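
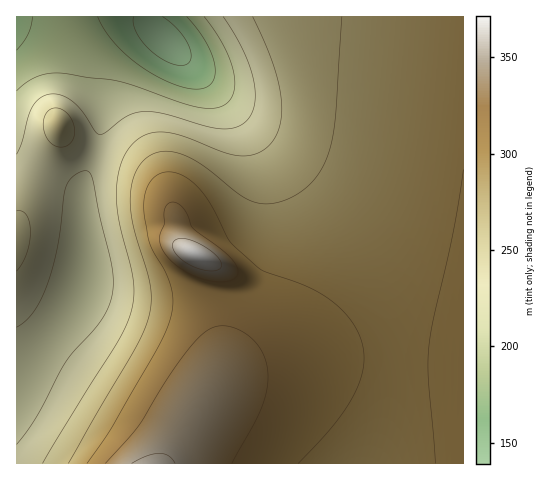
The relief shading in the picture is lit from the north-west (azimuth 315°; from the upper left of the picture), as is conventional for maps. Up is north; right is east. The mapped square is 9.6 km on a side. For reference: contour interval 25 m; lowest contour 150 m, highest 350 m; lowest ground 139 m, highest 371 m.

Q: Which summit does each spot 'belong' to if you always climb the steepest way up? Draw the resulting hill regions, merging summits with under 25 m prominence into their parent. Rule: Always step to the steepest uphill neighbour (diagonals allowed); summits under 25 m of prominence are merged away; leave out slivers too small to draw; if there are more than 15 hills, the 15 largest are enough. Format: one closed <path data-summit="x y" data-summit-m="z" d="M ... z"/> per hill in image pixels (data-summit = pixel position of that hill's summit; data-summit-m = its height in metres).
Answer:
<path data-summit="196 256" data-summit-m="371" d="M463 16l-313 0-1 5 6 10-11-1-18 9-18 18-7 18-1 59-6 23-13 31 3 93 7 7 21 6 46 2 35-6 46 2 18-5 6-7 7-17 5-25-1-34-7-30-21-45-19-26-27-30 65 67 51 42 27 26 18 26 17 31 8 23 7 33 1 56-7 40-11 32-6 14 93 1z"/><path data-summit="152 463" data-summit-m="356" d="M228 102l18 27 14 26 13 42 2 41-5 25-7 17-6 7-18 5-46-2-35 6-25 0-21-2-21-6-8-10-4 16-16 27-24 29-23 25 1 89 352 0 2-2 16-45 7-40-1-56-13-50-15-32-22-31-27-26-51-42z"/><path data-summit="60 126" data-summit-m="270" d="M148 16l-132 1 1 357 42-48 17-25 5-13 3-10-3-90 13-31 6-23 1-59 7-18 11-12 21-14 14-2z"/>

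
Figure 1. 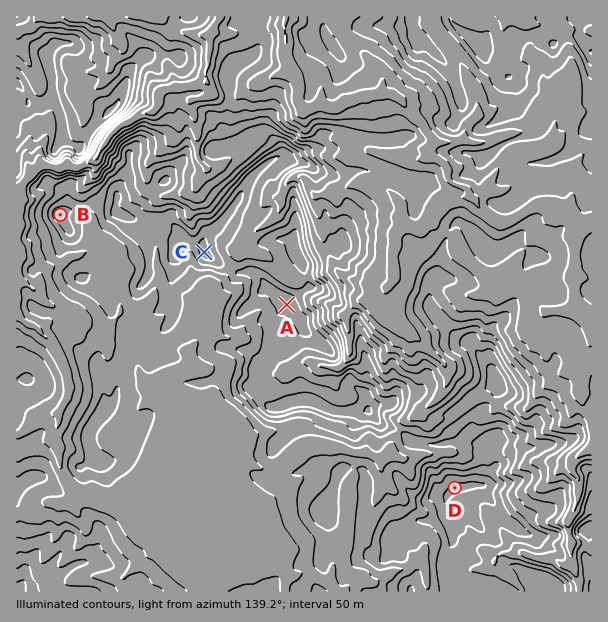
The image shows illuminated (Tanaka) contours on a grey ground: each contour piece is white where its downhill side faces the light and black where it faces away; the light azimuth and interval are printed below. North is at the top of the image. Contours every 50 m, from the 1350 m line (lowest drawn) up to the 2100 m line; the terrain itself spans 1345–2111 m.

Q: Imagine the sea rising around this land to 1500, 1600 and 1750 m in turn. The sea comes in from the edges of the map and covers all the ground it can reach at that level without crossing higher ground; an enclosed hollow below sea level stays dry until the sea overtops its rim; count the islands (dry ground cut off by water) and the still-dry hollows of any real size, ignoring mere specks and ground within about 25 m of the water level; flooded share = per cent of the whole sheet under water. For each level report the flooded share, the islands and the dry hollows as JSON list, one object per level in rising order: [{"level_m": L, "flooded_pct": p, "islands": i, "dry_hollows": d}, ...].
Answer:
[{"level_m": 1500, "flooded_pct": 10, "islands": 0, "dry_hollows": 0}, {"level_m": 1600, "flooded_pct": 29, "islands": 0, "dry_hollows": 0}, {"level_m": 1750, "flooded_pct": 59, "islands": 0, "dry_hollows": 0}]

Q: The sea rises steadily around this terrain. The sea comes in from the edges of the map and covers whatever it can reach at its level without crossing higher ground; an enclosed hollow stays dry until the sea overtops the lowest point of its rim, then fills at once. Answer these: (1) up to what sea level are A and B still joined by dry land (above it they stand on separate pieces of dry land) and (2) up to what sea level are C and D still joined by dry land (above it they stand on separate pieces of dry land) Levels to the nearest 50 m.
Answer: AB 1800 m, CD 1850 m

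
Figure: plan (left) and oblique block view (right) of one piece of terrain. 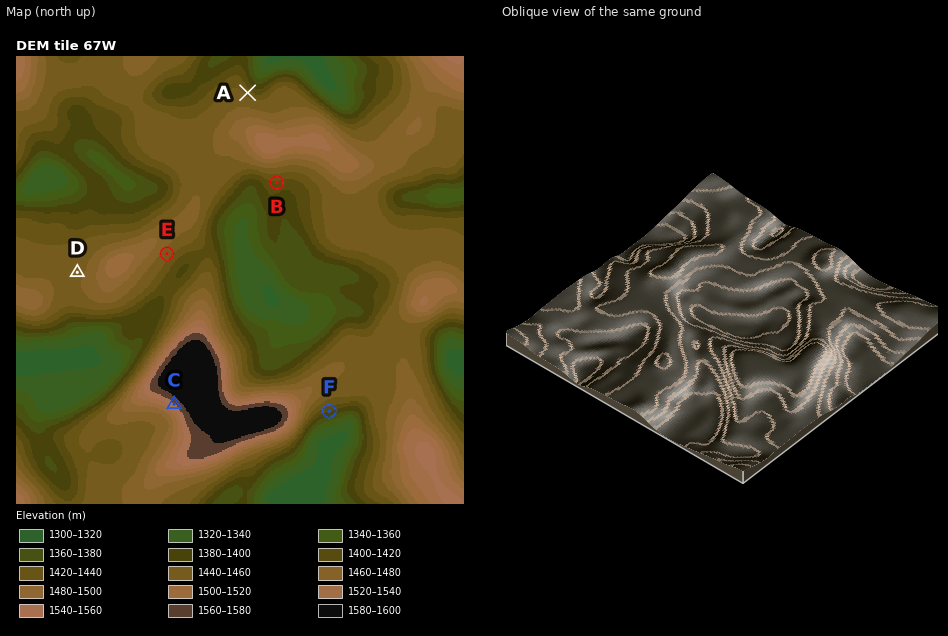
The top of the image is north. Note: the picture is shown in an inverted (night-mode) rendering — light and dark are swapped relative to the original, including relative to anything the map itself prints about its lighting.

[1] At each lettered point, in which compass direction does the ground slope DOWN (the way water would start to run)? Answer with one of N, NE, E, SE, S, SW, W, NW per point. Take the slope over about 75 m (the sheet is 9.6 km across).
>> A NE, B S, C SW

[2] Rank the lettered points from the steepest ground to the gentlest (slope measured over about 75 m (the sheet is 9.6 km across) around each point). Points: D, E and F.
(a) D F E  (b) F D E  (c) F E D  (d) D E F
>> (c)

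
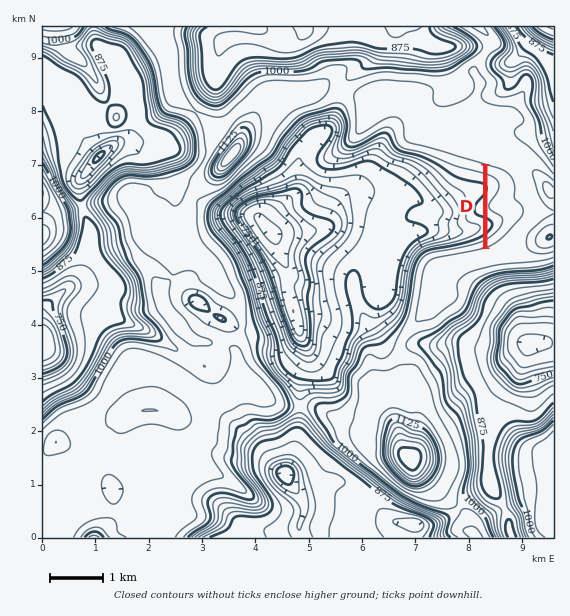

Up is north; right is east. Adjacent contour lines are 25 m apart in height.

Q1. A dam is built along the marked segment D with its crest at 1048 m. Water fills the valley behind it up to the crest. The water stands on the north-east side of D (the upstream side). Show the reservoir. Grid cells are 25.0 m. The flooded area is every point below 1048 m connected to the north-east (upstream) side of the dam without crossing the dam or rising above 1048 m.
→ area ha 62.7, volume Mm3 10.82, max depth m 58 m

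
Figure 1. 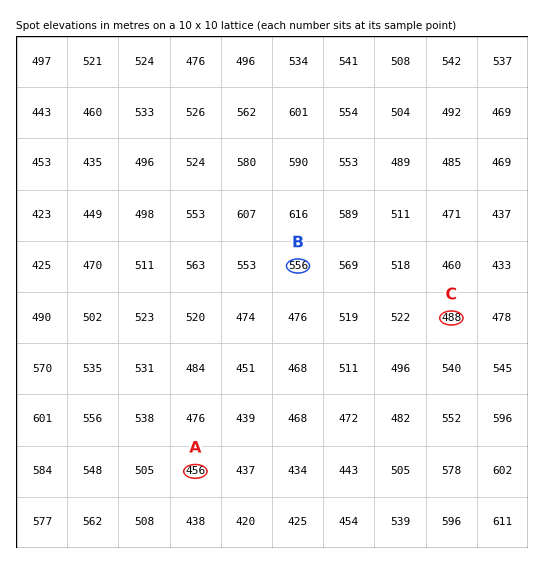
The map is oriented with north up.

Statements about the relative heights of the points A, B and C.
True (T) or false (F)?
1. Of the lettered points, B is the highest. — T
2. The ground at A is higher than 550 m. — F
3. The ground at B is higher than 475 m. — T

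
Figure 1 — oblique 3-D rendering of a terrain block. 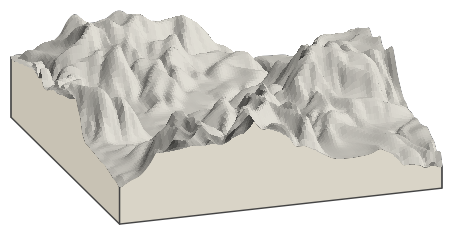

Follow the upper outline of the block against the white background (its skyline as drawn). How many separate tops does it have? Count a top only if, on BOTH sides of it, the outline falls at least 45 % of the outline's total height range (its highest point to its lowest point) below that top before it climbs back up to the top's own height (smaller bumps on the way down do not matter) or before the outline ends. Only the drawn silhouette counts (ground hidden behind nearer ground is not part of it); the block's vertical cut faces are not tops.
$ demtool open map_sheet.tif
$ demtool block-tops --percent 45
0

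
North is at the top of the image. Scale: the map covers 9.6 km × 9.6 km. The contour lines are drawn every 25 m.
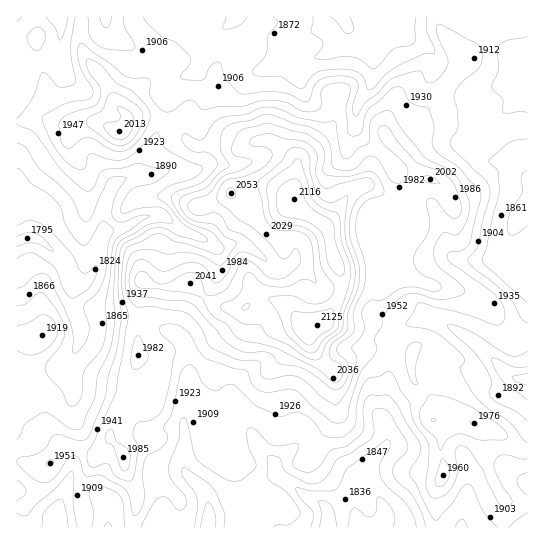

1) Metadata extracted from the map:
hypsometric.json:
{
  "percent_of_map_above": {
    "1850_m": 93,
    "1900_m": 64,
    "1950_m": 31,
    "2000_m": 13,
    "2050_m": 5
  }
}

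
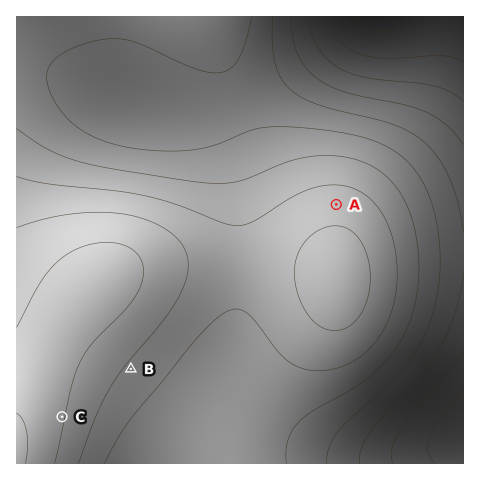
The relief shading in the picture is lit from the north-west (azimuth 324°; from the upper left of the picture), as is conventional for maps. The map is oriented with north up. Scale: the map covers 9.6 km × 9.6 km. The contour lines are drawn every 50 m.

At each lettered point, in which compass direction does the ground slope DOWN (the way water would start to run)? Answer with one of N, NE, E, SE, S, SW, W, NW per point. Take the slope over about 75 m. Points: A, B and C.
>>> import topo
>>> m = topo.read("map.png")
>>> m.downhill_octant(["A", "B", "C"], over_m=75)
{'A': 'N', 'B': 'SE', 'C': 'E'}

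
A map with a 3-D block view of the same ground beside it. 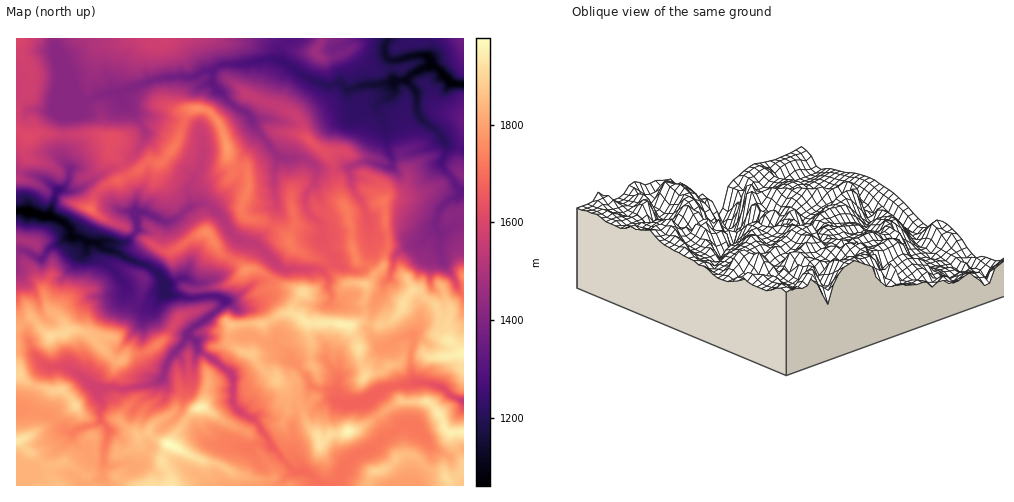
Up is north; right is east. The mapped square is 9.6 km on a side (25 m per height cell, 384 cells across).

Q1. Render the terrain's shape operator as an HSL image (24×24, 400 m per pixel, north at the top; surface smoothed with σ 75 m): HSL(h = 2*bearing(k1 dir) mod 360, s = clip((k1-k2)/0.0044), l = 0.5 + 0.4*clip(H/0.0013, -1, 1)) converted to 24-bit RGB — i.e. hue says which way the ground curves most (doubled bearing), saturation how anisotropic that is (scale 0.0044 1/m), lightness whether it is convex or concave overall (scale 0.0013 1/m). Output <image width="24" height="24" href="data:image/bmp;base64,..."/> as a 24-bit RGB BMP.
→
<image width="24" height="24" href="data:image/bmp;base64,Qk32BgAAAAAAADYAAAAoAAAAGAAAABgAAAABABgAAAAAAMAGAAATCwAAEwsAAAAAAAAAAAAAeIF/i4V2lYNocJmOU2CHeKqHW5KlrV57p6+CeUxcgH1decG4cZ6xp3CQWYWdiUZgkZNVTnV7qXvA0oavV3tlZG91eK+us3ujdJlgZKKfj4KwjmuKOUmGtpN7YXxfsXRWp1xDmODhZ5HOilBKe1RSXahyi0pdiEeOutKOOVhAL3U5i0NH2K3Vk73GgjVoop46xabfWH2KV3hcnV6rSW6/mFFOuZG8QLS85cq5XDk1Z1VGdmZTg8mYYB9ZfKVtSVCW8NLr0ZnlRbuYN2lPdJJNbTxBiTZlor/gbXBIo1VgiEpnT9hCLhGPq97CTYaQzXbLkzy+yUt4aMmfid/jaA4zplB1p2h6YsaNW5lbWLaV2XzWzXPFV2RCQCc2ueqzKaOKb2hbi15cZsCmvOfRIx5HobVmmYrBRIiUu0FQd3Pd4MScJAgrtquGZJJrjqR9cah3fYtTWEQyPk4cNoxw5NX2tL/y1/TpTQIWjNnIa6nZ0ue7VBoxcS80ZoEiQmMeFDIQy5pbJClS9fHWEgg8vo17lLegkbq2fTlosbZVTDx/8tLWJnRDL04RKSsMKxMIxXZmyrdyJhQNR0UYaUNIeohc8evaWF+qO6hCEKSbI8ndxjAATRIfdcpvariDfE9TvE5gok6OUUZqldBwkXbFzKnaiTPBkJjNicvApBxE05urY1mlTYSUs97NStCDRDvb+NPtCXtzRAVE8n7dqOPSesCMgFJgfmGAsLB3b0dvTHh8wN2qV0A1hI5ZOXGkr1BWgLa3hkS7es60s6Hbmr3fe83T3rPTGR1GgWpE+7O/AzMtJYbP1eb2qYXnzo7WZEtol9K/kZfdxNPrglPHt4LGlp9cMVtaqbN/VZtfip/RiEK3oruJb5ZUcnJCQDcrhU5AIFhKrtql8sP6AM2uLxoEXlEShpUw3ZjZlbQ6LVUmZU8wo3hHRFxv2au5QUx9h8WwWobHczFqy92bZY6r0JbPy3rGPzdowI5vNHl3US4K2ZgAmgAbrEnhMblOaKqZbLvP4dzvWCW105nPpanhLXN8sldf1fLuYknreguFSa572sBeRLl2e1FTqUlXYz7HoOVhLwQZrtgtZ3EkUmo0Kstn2eTyR9PJNCkNNzINdXkmZIovdpIk6ZekT/bTkZBDbXMe9CDDkWIdCKoHoTxBNjRenow+WRYdoB1Oud/u6tf0MFGEs9q6XNfSe1c4SBUqoMailb/IcGKaalmZb7t6yrZaInwlWzNDYU9zXqREv8rs8NjuYR1sVB0WRy8XetxFAPjwk9ekUUl73Lbr2fLhMwwof2k9WbemtsCZf22QZl56kqVgVZSPx8V5hkCCW3dnVFV0gJNvLCUHLh0FUQoVmYHU0fruM+8nMAgfZzgWNG8lOnwwiikcpD2oo9u8V5epu21RdUeShmGNocKQZ0eLzdSMYU16eYN8P3B8n5C1ckk5kuq0ALfWWuud41d5p2NmP0uHfLONiaSNRFB6gk9yUKdy0MuZO0V1zdCOPWOIfW2cqMyhcjOKy9S4f2u2joSnkXepLW5NhMTnpRxNGMbUkMdWR6kx1aLdpX7Mp65+ZI53T119f2OihLN2tc2UNEBphLOZuHq0fUxKbapAicXJn9HHtiyOgaN1Z32vuSuugYe3fMfDcTFoUYdgo5+LU5RSPHyq06LVv4F8Sm97TTt7w+epgr62Z0Z+WVQyXjMmcMZpy2mxI+RwjzJJPJ9/vXdwOjGafb+Wl4apmXu1dIHBgpK9l6+/qqfDQHiNd1FN48K5PEtuNTJo4PXWW0Z0hShohoG4wOzhZMnShqXGhj1UZD5MbZheqpV4cDhSn35Heqh1Yap2cE07YYRCmqZNhnxQfzNncIVPtY5sgjBSkvO+lIPDKA0jfa5CfZ5QtNKVWD1IUUQ1fXFcfmd7hY92h0U9kU5wk7WesZRuTYBEa215cn1ngZxlc11sSk6RusnUidHX1OD3ennXOgUdbszQpsvZq9LPqISWjFSQamiSnYijYpOYuYWdSjWThLmlnaHDmZaBr4h+VVx3lHSAi4BvgG5YNnEvRXIidXQuY1AhXRJBpebXmr3EhY9vlotlXS8va1QtcmFAboQ/jJJBQWYjVjnLe8V0RSsDhqCDpHemX0xxiHt2kHF2fHeHo4SYn3uYY5ddcpxPJWMiVWUYQEUYc204Wykriz1XpNihUJB1WpF5eaHBlzreGrwXTg8vwdi3oqqDUkuBcFmFfJSNhYKUjoGXgoWXlJChl5SllIGqmZC6naPBlKC6Z4CkWH+qXXXA0aV/nIC+eJ65Mi93zYieujp8RIOrtL2X"/>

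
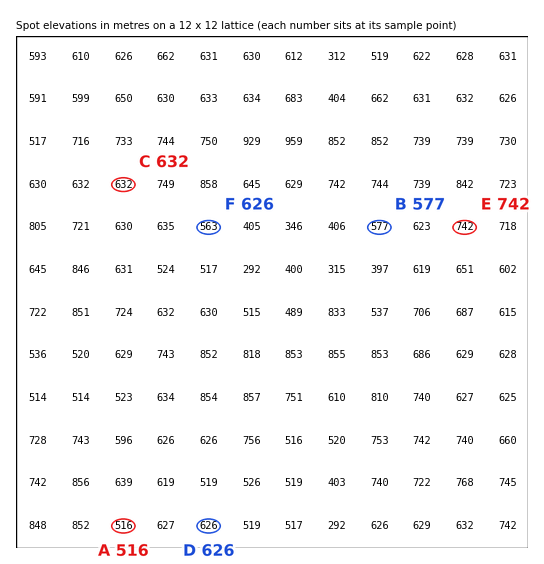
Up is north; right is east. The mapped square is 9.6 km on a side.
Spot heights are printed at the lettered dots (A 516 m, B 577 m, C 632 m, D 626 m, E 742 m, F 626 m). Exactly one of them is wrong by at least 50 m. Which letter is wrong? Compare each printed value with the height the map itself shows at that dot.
F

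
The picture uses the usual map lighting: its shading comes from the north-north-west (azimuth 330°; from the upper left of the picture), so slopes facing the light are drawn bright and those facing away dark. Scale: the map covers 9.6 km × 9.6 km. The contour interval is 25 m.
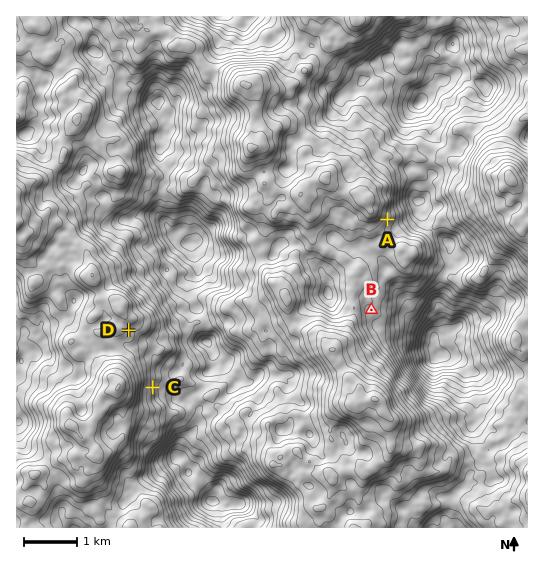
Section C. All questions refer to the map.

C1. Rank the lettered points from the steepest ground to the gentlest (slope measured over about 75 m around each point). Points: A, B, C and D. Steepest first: C A D B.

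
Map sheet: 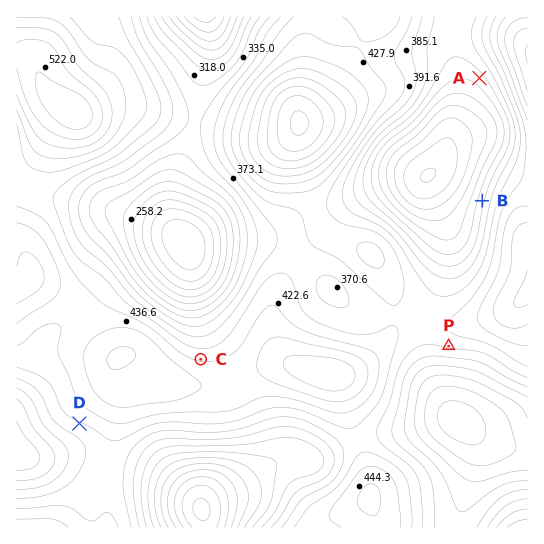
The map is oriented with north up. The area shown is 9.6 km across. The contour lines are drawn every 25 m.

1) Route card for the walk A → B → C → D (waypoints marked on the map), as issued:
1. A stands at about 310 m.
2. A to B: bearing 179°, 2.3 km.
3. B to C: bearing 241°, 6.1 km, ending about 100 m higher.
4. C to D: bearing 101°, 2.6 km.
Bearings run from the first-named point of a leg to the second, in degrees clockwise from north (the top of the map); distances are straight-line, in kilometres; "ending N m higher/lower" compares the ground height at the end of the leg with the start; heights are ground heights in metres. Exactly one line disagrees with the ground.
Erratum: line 4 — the bearing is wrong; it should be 242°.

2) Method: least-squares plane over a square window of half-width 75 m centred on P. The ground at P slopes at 7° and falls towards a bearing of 191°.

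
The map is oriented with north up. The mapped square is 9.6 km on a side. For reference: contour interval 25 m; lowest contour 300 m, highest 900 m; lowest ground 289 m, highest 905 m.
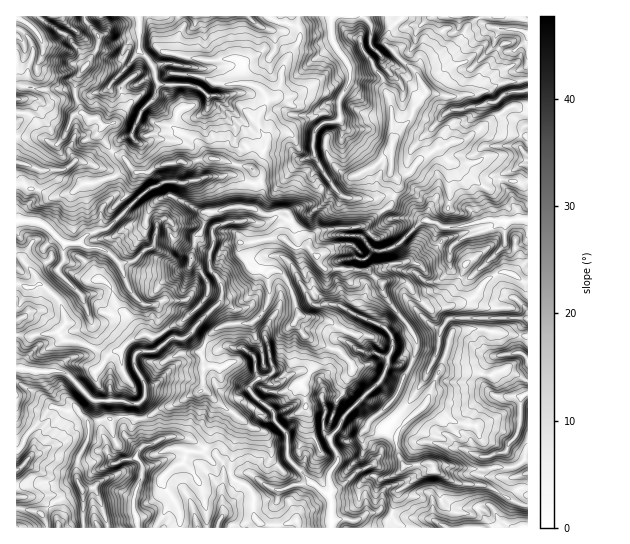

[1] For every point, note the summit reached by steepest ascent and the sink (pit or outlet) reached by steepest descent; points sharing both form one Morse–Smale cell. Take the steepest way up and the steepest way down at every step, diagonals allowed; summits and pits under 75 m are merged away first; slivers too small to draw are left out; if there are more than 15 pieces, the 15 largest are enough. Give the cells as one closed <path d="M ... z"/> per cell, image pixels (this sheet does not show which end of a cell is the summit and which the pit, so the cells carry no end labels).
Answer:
<path d="M401 16l-132 1 10 6 8 0 11 4 2 11-17 29-4 27-5 5-7 2-8 16 0 9 8 13 0 6-3 6-12 14 0 4 8 9 3 12-4 12-6 7 12 6 22-3 5 10 0 7-9 10-8-2-35 6 0 10 10 15 15 4 13-1 6 4 8 16 4 18 5 7 16 1 13 4 8 7 16 7 11 0 6 2 12-2 18-14 0-4-17-23-1-11-14-12-46-3-15-23 3-8 8-6 47-6 26-22 7-17-3-8-5-4 1-31 17-22 4-12 14-18-10-17-32-31 6-16 10-9z"/><path d="M278 271l-10 2 1 25-6 15-12 10-24 1-12 5-7 8-4 10-4 4 4 18-1 21 37 28-7 27-2 30 4 6 11 4 5 5 2 5 0 19 7 9 1 5 125 0 2-9 4-5-10-5-4 3-11 1-13 8-7-2-14 2-2-4 1-14-3-9 2-3 15-8 12-12 13-6 10-11 3-23-19-2 4-8 9-6 19-21 6-16 9-15 4-12 0-12-8-14-6-6-19 16-12 2-6-2-11 0-16-7-8-7-13-4-16-1-5-7-8-27z"/><path d="M218 159l-15 0-12 4-21 0-15 4-6 5-14 0-5-5-17 10-16 6-14 1-13 9-15 4-4 0-13-8-7 0-8-5-7 1 0 98 11 5 12-4 21 18 5 21-6 10 4 7 14 1 33 14 5-4 6 0 8-10 13-6 12 2 8-4 8-6 11-4 22-21 5-9 0-10-9-17-7-5 0-8 3-14 8-10 4-14 3-3 23-5 22 1 8-17-3-13-9-10z"/><path d="M269 16l-130 0 0 35-30 36 4 4 9 0 19-8 6-6 7-1 3 6 0 8-2 8-14 13-9 23-9 3-11 14 10 5 13 16 14 0 14-8 15-3 13 2 12-4 15 0 33 9 2-6 11-11 3-6 0-6-8-13 0-9 8-16 7-2 5-5 4-27 17-29-2-11-11-4-8 0z"/><path d="M245 207l-12 0-23 5-5 6-4 13-6 8-3 22 7 5 9 17 0 10-5 9-22 21-11 4-8 6-8 4-12-2-13 6-8 10-6 0-5 4-33-14-14-1-4-7 6-10-5-21-21-18-8 4-14-4-1 83 27 5 22 0 30 29 30 0 2 2-3 14 10 2 13-2 18-10 12-3 13-9 12-4 2-22-4-18 4-4 4-10 7-8 8-4 15-2 8 1 8-3 11-12 4-11-1-25-19-6-9-14 0-10 35-6 8 2 9-10 0-7-5-10-22 3-12-7z"/><path d="M438 148l-17 11-12 14-13 5 3 8-8 20-13 7-12 12-47 6-8 6-3 10 9 10 6 11 46 3 12 12 8-3 12 0 8 5 7 12 14 12 20-2 24-10 16-20 11-5 10 1 11 8 6 1 0-99-6 1-13-4-18 0-8 7-24-22-10-4z"/><path d="M401 280l-16 1-2 2 0 8 29 40 4 8 0 12-5 15-8 12-6 16-19 21-9 6-2 6 18 4 26-30 16-28 24 10 27 0 5 2 9 10-15 12-6 11-3 13 3 8 0 14 12 5-3 8 0 8 2 2 29 2-9 17 17 9 8 1 1-168-37-5-6-3-26 0-6 3 0-5-4-6-2-12-17 0-14-12-5-10z"/><path d="M527 16l-125 0-11 11-6 16 32 31 10 18 16 4 32-1 8-4 6 0 13-8 26-4z"/><path d="M429 373l-18 28-26 28 1 3 10 5 0 8 7 20 6 2 21-4 5 9 20 11 31 2 16 8 9-15-21-1-10-3 3-16-12-5 0-14-3-5 4-19 5-8 15-13-14-11-27 0-10-3z"/><path d="M205 391l-15 4-13 9-12 3-22 12-18-2-1 17 5 5-4-3-16 8-2 3 1 8 6 9 21-7 8 9-2 12-8 21 0 11 4 9 1 9 42-1-1-18-15-22-3-8 9-10 13-6 4-12 15 1 6-9 3-8 0-20 4-14z"/><path d="M217 401l-2 1-4 13 0 20-6 14-3 3-15-1-4 12-13 6-9 10 3 8 15 22 2 19 64 0 1-4 9-6-2-23-2-5-5-5-11-4-4-6 2-30 7-27z"/><path d="M138 16l-54 1 13 17 2 9-3 8-19 26-2 17 6 17 8 8 8 0 6 7-4 8 12 17 12-14 9-3 9-23 14-13 2-8 0-8-3-6-7 1-6 6-19 8-9 0-4-4 30-36z"/><path d="M527 80l-25 3-13 8-6 0-8 4-32 1-17-4-13 17-4 12-17 22-1 31 8 3 10-4 12-14 16-11 17-7 11-1 45-33 17 0z"/><path d="M55 407l-6 2-21 25 5 5 0 12-9 14-8 5 0 27 22 0 11 10 4-4 28-13-5-15 0-6 3-12 9-18 0-17-10-13-3-1-4 3-6 0z"/><path d="M514 105l-20 12-29 23-11 1-13 6-2 2 4 6 6 6 10 4 24 22 8-7 18 0 13 4 5-1 1-70z"/>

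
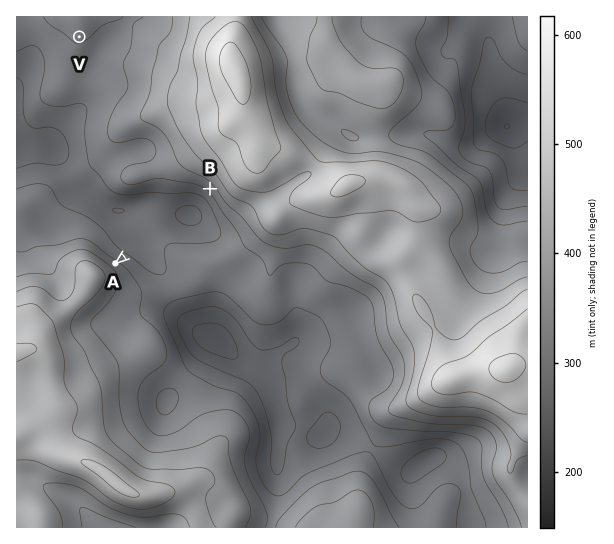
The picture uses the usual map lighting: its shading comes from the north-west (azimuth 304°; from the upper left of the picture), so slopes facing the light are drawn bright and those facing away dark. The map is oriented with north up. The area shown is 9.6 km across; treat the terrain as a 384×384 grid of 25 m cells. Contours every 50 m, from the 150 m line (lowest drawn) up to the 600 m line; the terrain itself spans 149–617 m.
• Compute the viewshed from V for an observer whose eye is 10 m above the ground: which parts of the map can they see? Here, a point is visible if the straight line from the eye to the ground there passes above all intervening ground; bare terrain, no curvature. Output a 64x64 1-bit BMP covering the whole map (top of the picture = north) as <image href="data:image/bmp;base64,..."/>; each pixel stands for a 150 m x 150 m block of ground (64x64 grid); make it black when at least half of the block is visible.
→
<image width="64" height="64" href="data:image/bmp;base64,Qk0+AgAAAAAAAD4AAAAoAAAAQAAAAEAAAAABAAEAAAAAAAACAAATCwAAEwsAAAIAAAAAAAAA////AAAAAAAAAAAAPAAAAAAAAAAAAAAAAAAAAAAAAAAAAAAIAAAAAAAD4BAAAAAAAAf8MAAAAAAAB//gAAAAAAAB/+AAAAAAAID/wAAAAAADAH/AAAAAAAAAD8AAAAAAAAAH4AAAAAAAAAfwAAAAAAAAB/AAAAAAAAADwAAAAAACAAAAAAAAAAIAAAAAAAAAAAAAAAAAAAAAAAAAAAAAAAAAAAAAAAAAAAAAAAAAAAAGAAAAAAAAAJ4BgAAAAAAA/AHgAAAAAAD8AOAAAAAAAPwAwAAAAAAA/AAAAAAAAAD+AAAAAAAAAP4AAAAAAAAA/gGAAAAAAAD8A4AAAAAAAPg/AAAAAAAA//4AAAAAAAD//gAAAAAAAP/8AAAAAAAA//gAAAAAAAD/8AAAAAAAAP/wAAAAAAAA5+AAAAAAAADPwAAAAAAAAP+AAAAAAAAA/wAAAAAAAAD/AAAAAAAAAP8AAAAAAAAAfwQAMAAAAAADgAAAAAAAAAHAAAAAAAAAAcAAAAAAAAAB4AeAAAAAAAHwD8AAAAAAAPwPwAAAAAAA/4/gAAAAAAD//+AAAAAAAH//4AAAAAAA///gAAAAAB///+AAAAAAD///wAAAAACP///AAAAAAMf//8AAAAAAx///wAAAAADH///AAAAAAM///8AAAAAAz///4AAAAACPv//gAAAAAA=="/>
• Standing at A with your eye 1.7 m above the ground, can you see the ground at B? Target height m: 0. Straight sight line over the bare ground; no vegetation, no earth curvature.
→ yes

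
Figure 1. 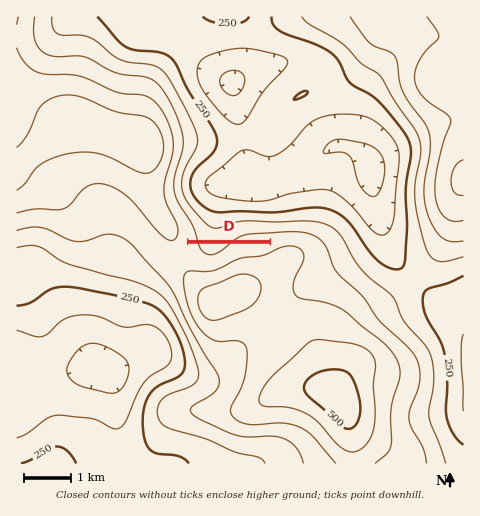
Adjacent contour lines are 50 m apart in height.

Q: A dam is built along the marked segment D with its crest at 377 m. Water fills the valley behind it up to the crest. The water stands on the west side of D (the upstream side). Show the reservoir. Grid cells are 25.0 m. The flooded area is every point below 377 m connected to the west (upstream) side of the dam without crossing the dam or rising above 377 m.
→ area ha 40.8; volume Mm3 7.37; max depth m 47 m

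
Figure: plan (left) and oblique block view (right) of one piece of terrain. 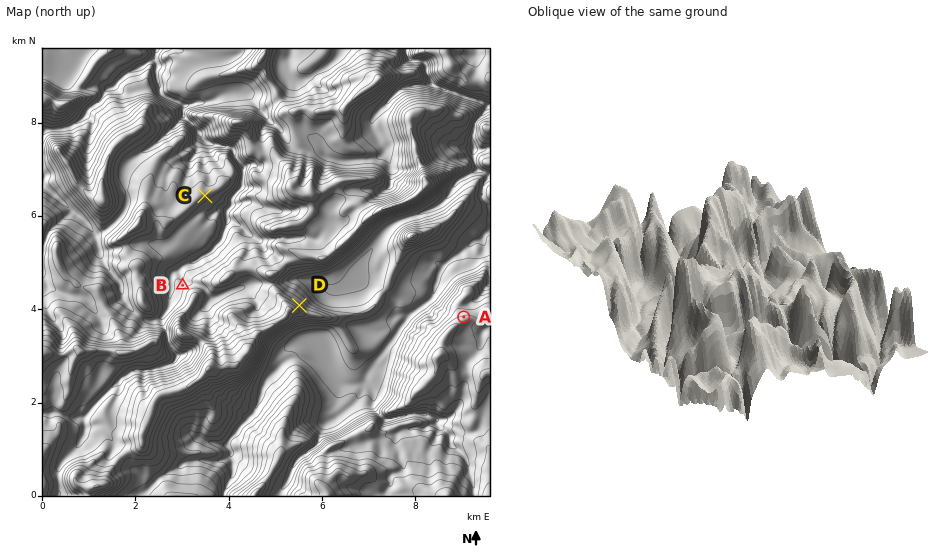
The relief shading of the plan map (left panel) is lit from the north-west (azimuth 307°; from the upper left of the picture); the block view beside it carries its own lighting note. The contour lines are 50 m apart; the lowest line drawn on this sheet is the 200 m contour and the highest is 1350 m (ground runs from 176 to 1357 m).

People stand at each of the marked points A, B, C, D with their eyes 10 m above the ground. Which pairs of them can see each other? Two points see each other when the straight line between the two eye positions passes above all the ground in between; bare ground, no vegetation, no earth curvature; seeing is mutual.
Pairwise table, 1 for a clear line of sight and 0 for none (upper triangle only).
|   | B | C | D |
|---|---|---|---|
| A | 0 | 0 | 1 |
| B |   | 1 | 0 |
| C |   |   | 0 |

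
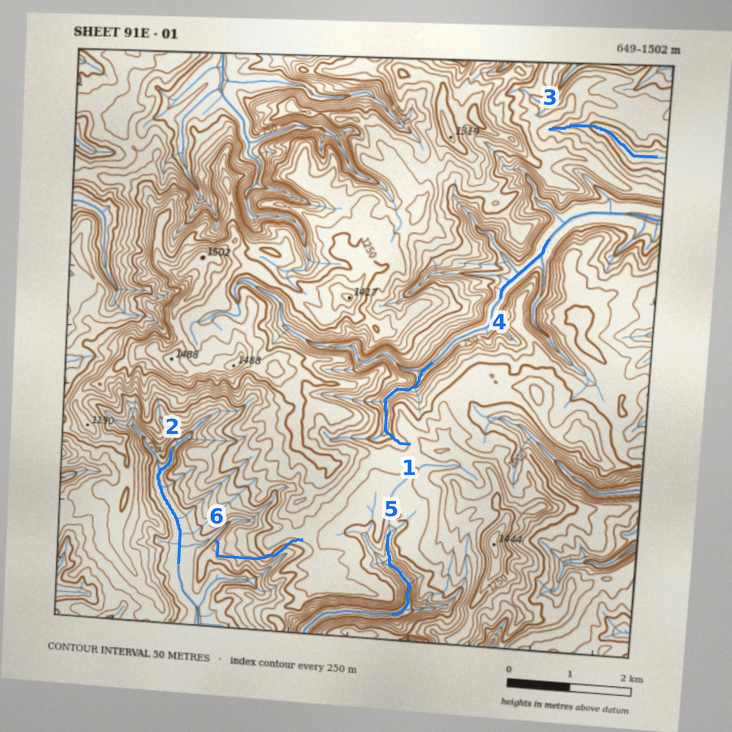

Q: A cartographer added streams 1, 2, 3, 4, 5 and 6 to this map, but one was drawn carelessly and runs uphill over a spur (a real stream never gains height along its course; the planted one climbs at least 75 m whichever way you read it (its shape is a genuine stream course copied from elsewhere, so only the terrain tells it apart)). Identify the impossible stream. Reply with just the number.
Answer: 6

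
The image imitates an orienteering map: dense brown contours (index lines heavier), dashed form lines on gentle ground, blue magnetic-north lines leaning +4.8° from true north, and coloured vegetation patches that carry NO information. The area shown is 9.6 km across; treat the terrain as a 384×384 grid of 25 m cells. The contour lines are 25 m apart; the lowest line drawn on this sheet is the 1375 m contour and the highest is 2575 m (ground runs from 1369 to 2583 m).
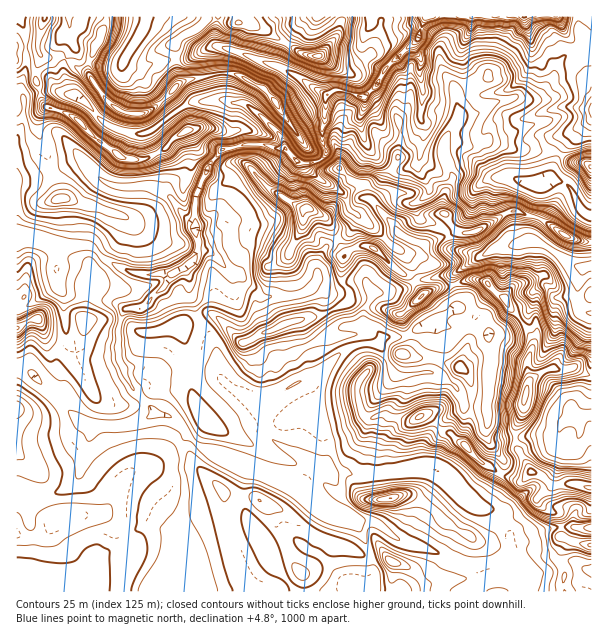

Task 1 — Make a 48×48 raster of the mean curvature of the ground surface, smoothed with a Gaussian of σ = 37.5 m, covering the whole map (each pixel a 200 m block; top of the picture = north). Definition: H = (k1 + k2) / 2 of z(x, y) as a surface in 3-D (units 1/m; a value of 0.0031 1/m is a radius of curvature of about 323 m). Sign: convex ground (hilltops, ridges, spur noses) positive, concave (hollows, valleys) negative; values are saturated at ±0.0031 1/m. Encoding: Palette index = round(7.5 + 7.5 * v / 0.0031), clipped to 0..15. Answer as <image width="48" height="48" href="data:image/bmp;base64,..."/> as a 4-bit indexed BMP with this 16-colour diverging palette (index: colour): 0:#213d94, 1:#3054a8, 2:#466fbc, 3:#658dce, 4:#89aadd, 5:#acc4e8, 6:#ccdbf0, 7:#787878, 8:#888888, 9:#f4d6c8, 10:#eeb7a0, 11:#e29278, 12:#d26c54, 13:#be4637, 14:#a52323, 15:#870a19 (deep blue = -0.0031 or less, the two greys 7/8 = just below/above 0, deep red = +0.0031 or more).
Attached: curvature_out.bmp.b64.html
<image width="48" height="48" href="data:image/bmp;base64,Qk32BAAAAAAAAHYAAAAoAAAAMAAAADAAAAABAAQAAAAAAIAEAAATCwAAEwsAABAAAAAAAAAAlD0hAKhUMAC8b0YAzo1lAN2qiQDoxKwA8NvMAHh4eACIiIgAyNb0AKC37gB4kuIAVGzSADdGvgAjI6UAGQqHAHd3d3eIZ3h3d4iIdnZ3d3hoh3d4h3d6eHd3d3eJd3d3eIh3aph3dleJiIh4iIdad3d3d3eJh3d3eIh3iYd3hp+ph2Zmd2eIVneId3d4h3d3eId3h3eJlcZVVniIh4d4fIiId3eHh3d3eId3h4mZeIRnd4qod3adqYeIiIiId3d3eHd4eZhmV0eIeql3h2RFIoeJmIiHd3d3iHaImWZlREZ3ioZndlnMbHd4iIiHd4d3iHi6lmd2z/6ImGZnY69VNnd2Z3iId4d3iYmWZniHl3vKh2ZlSle6vniYd4iIiId4qGZmd3hoVURWZmZYu9qqyYiIhoiIiIaJdmZniIdoh3ZWZVTfVcl1VYiHd4iIiIeWVmiZd3d5d3d2VW3FWpVGaId3d3iIiIdmeJl2d4hol3eGmc9TaoZneIh3d3dneIdaqYd4iIdniIe5arhDm2V3iIiIdnd2ZmWJh3h4iIdmu6mvtmZzSsZXd6mGd5madneYd3eHiIZ3xZlZvnZ0nOhGeJdneJiGeYiId3dmeIZ4xkhmaFeEaOllV4VoaYiFh3eHd3aYZnd411VmdVmEV+lGaGZ3iIhmh3eHd2mYiGVmn3RlVst1V7nc6HaXh3hKh3iHdXeHiIhGeVrKmImVWeOKiXWXeIg5iHiIZOtVZ3iVVUmXdml2ZKpNVbS2aYkrmYiHWZrbd3Z5mFNWd3h2RKw7ZM7FappMmamWm1Z5zLhUVVqjV4eFaJ5JRTjGiohTJniJpkh3iKm7eL3oVmdyrWw5VqZlV3Z5lIdXd2hlVWZqpWR/tURY+EomWolWeZiJuktpiHV3d2Z5dmRHvamfXaWJWYlmeJl0IzNqplXIiGWJVVvIZAnPSrnVd4p3iJRIqpcXhoXJyUSdQ7xXvsQHZXiEVWh3dlioiZqkaYV5yGabv8JHoyJBRVYzd2Zmd2eIiImFmIdne4V0l0nbua22RmRf/Gd4h2iJiIkkmHdVXIbIUl10VZn/ZEf8Unl2aJqpiJVZeHdlPL2jNtiXv8R47/6WNWq9uql3iXdol3Zn7OW0vJQzWmR2i2N3V2d4mGVVZmqRyGW/mJMkiYrMO6MnZEVnSmd3h1VERFbAiUn1V1N8vHVldrpTRWZlPHiIdkWruFaUTa+JcAn8NkpUeJhWVndX32iIY0r9v9VdMqqnBfCJY121e3aJiqmXemiXNe90NeuHJhAYD9D4dYh2bHiKl3hnRmhiP8IBIG3/29/Qj4DGa2iWSZdoeJd2Z2l3/xKf9wS6d5gG93CqKl2jdqmHZVerlWj9ch74n5IzVUBfloK8lWyVlph7iJhlZldhMq9ERPw1VVbOpmERAWyWWKdlWqmKmU5nVvUlZX/clq/pUydZ+Au0maiKtXeHaWlom6JHd1h67/gyAmnKmwmzi4aruFaIeHi5hcRGmGgjZjATbf+WasCFm1eZmFeIiHp2ZupVabxiADaKzFu1OZwRvHWXeXeZeWiUZ451VnrbOZzLdlXLRpjQvdWqqkrHmFjoZnyGZ3Zcm9mJdlWudaqkFCFAJxiByA=="/>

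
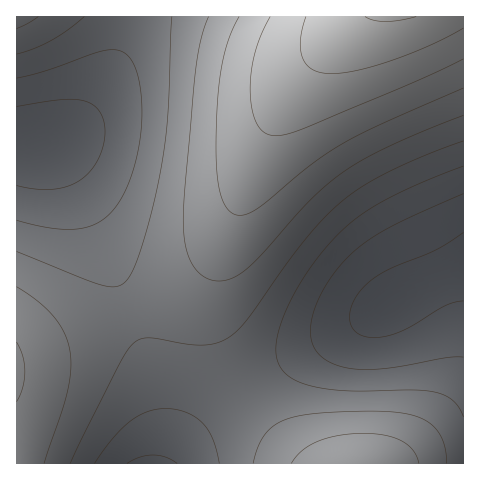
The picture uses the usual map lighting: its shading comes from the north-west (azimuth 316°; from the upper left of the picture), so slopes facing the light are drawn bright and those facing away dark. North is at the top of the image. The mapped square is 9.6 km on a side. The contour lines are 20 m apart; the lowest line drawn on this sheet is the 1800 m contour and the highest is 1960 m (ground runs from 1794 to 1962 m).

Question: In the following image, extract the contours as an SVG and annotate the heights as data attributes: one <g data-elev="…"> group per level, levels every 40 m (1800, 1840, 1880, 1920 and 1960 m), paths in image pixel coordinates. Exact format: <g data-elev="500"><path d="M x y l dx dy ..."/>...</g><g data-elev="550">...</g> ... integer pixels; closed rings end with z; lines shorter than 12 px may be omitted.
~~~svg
<g data-elev="1800"><path d="M463 301l-17 4-39 23-23 9-13 1-10-3-8-6-3-8 0-10 4-11 7-10 10-10 20-12 46-18 26-18"/></g><g data-elev="1840"><path d="M95 463l17-24 18-17 17-10 19-3 20 3 9 5 7 6 11 16 6 24"/><path d="M463 417l-4-10-6-7-8-5-11-3-22-2-69 1-23-3-18-5-11-5-9-8-5-9-1-12 1-12 4-14 14-31 21-32 24-28 21-17 24-15 36-17 42-17"/><path d="M17 78l30-8 52-18 12-2 8 1 10 5 7 13 4 19 2 24-3 32-7 31-12 25-14 17-15 9-20 3-24-2-30-7"/></g><g data-elev="1880"><path d="M44 463l24-72 3-21-1-19-6-18-10-16-16-16-21-14"/><path d="M419 463l-6-12-11-10-17-6-22-2-24 2-21 6-16 10-11 12"/><path d="M17 29l21-12"/><path d="M209 17l-8 22-5 30-11 119-2 33 2 22 5 16 8 13 11 7 8 2 10-1 9-4 9-6 17-15 51-58 18-16 19-14 46-24 67-28"/></g><g data-elev="1920"><path d="M270 17l-9 17-6 19-4 18-1 19 2 18 4 14 6 9 9 4 13 0 20-6 110-47 49-23"/></g><g data-elev="1960"><path d="M365 17l9 3 11 2 14-2 17-3"/></g>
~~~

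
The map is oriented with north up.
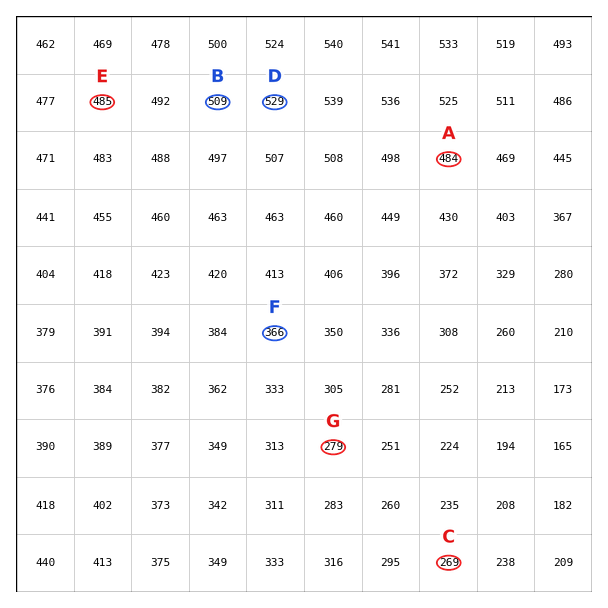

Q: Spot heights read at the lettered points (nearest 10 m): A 480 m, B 510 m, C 270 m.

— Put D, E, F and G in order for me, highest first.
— D E F G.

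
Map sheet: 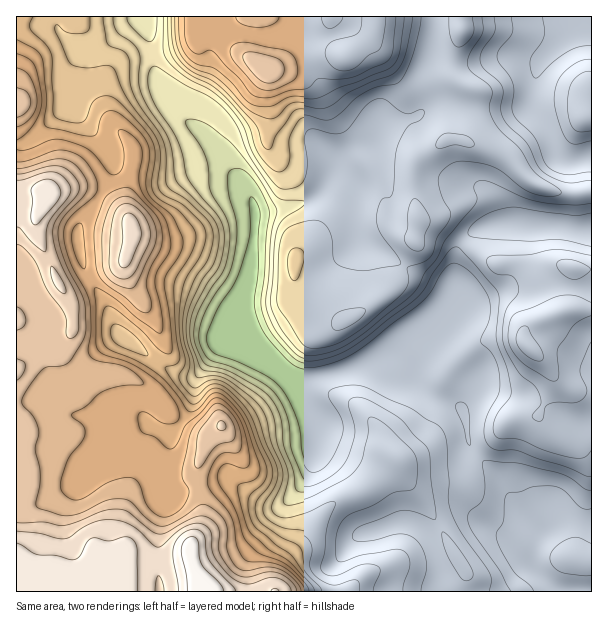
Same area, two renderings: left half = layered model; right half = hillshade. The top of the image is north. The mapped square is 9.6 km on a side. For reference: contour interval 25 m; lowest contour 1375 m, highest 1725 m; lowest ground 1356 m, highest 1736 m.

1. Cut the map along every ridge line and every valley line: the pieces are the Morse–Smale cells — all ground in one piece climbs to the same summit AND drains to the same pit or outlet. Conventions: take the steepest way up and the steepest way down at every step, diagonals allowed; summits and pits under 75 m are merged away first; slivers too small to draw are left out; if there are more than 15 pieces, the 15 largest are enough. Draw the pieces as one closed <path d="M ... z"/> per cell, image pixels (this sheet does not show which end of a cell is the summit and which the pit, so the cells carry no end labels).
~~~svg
<path d="M144 16l-128 1 0 574 575 1 1-67-22-5-10 0-20 14-22-24-20-36-28-27-4-27-4-12-10-6-17-5-12-7-8-10-5-14-12-12-14 2-34 14-26 4-27 10-56-46-1-29 12-45 4-45-2-12-10-22-21-21-18-27-37-33-12-29-5-33z"/><path d="M591 16l-445 0-1 5 6 21 3 27 14 35 37 33 18 27 21 21 10 22 2 12-4 45-12 45 1 29 56 46 27-10 26-4 39-15 12 0 9-11 19-10 22-28 5-12 0-39 4-10 13-13 13-6 15-3 90 6 1-71-4-1-13 5-14-2-5-5-9-26-13-22 0-21 6-23 42-41 9 0z"/><path d="M516 223l-30 3-13 6-9 7-8 16 0 39-5 12-22 28-19 10-10 12 10 10 5 14 8 10 12 7 17 5 10 6 4 12 4 27 28 27 20 36 22 24 20-14 32 4 0-294-19-1-10-3-38 0z"/><path d="M587 20l-14 10-31 29-4 7-4 20 0 21 13 22 9 26 10 7 9 0 17-6 0-133z"/>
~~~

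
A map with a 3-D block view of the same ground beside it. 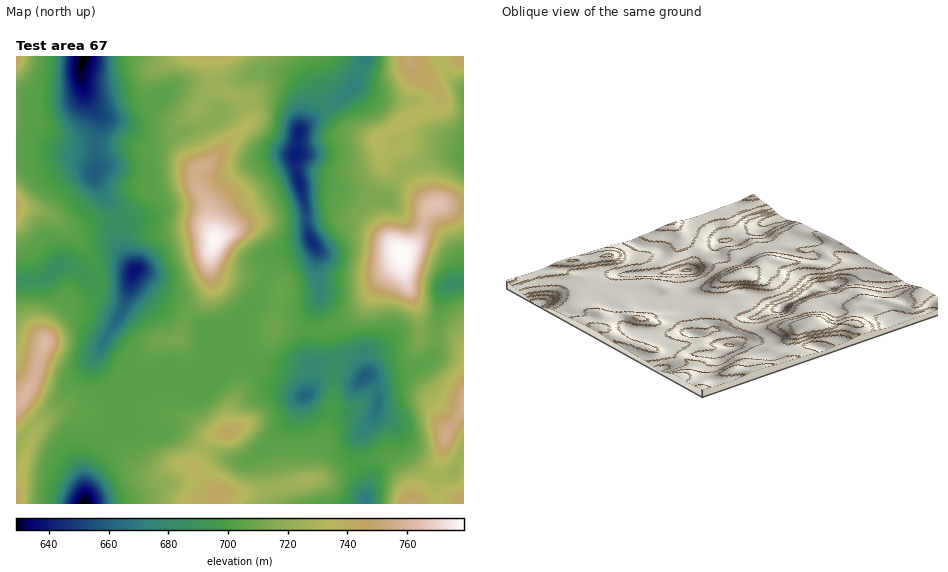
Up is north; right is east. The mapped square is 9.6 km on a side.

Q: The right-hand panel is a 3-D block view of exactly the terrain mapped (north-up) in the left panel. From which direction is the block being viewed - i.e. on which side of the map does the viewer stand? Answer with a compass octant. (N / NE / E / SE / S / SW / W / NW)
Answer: SE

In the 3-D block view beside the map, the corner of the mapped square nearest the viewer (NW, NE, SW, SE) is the SE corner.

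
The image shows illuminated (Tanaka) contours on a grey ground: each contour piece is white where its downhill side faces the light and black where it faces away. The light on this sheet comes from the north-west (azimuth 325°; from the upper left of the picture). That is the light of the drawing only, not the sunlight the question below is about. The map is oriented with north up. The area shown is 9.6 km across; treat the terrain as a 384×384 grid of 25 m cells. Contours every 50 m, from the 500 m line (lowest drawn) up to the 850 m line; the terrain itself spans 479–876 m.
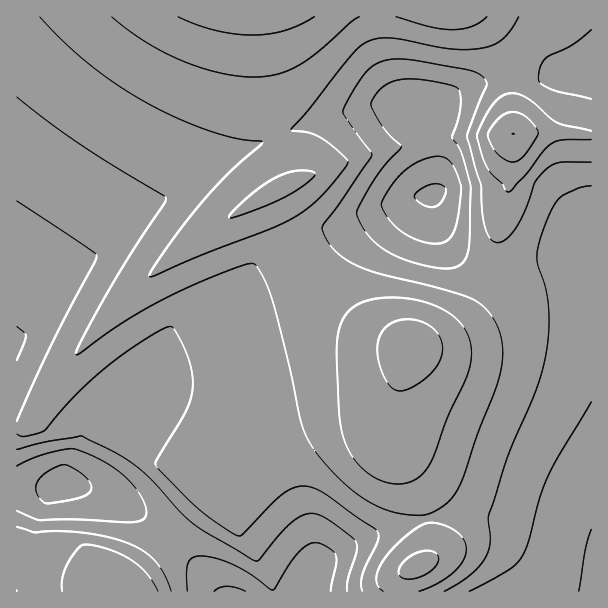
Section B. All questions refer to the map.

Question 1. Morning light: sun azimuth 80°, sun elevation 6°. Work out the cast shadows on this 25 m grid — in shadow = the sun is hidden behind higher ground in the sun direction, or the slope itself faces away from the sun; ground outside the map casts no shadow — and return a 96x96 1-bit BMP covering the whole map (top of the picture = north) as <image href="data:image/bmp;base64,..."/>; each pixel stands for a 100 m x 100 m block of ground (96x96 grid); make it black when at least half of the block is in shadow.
<image width="96" height="96" href="data:image/bmp;base64,Qk2+BAAAAAAAAD4AAAAoAAAAYAAAAGAAAAABAAEAAAAAAIAEAAATCwAAEwsAAAIAAAAAAAAA////AAAAAAAAAAAAD8///AAAAAAAAAAAH8f//AAAAAAAAAAAH4f//gAAAAAAAAAAP4P//gAAAAAAAAAAfwH//gAAAAAAAAAA/wD//wAAAAAAAAAB/gB//wAAAAAAAAAH/AA//wAAAAAAAAAP+AAP/gAAAAAAAAA/+AAf/AAAAAAAAAH/8AAfwAAAAAAAAA//4AA/wAAAAAAAAD//wAA/wAAAAAAAAf//gAA/wAAAAAAAB///AAA/wAAAAAAAH//+AAA/wAAAAAAAf//8AAA/gAAAAAAA///4AAA/gAAAAAAB///gAAA/gAAAAAAB///AAAAfAAAAAAAB//8AAAAfAAAAAAAB//4AAAAOAAAAAAAA//AAAAAEAAAAAAAAf8AAAAAAAAAAAAAAfgAAAAAAAAAAAACAAAAAAAAAAAAAAACAAAAAAAAAAAAAAACAAAAAAAAAAAAAAADAAAAAAAAAAAAAAADAAAAAAAAAAAAAAADAAAAAAAAAAAAAAADAAAAAAAAAAAAAAAAAAAAAAAAAAAAAAAAAAAAAAAAAAAAAAAAAAAAAAAAAAAAAAAAAAAAAAAAAAAAAAAAAAAAAAAAAAAAAAAAAAAAAAAAAAAAAAAAAAAAAAAAAAAAAAAAAAAAAAAAAAAAAAAAAAAAAAAAAAAAAAAAAAAAAAAAAAAAAAAAAAAAAAAAAAAAAAAAAAAAAAAAAAAAAAAAAAAAAAAAAAAAAAAAAAAAAAAAAAAAAAAAAAAAAAAAAAAAAAAAAAAAAAAAAAAAAAAAAAAAAAAAAAAAAAAAAAAAAAAAAAAAAAAAAAAAAAAAAAAAAAAAAAAAAAAAAAAAAAAAAAAAAAAAAAAAAAAAAAAAAAAAAAAAAAAAAAAAAAAAAAAAAAAAAAAAAAAAAAAAAAAAAAAAAAAAAAAD4AAAAAAAAAAAAAAP8AAAAAAAAAAAAAAf8AAAAAAAAAAAAAB/+AAAAAAAAAAAAAD/+AAAAAAAAAAAAAD/+AAAAAAAAAAAAAH/+AAAAAAAAAAAAAP//AAAAAAAAAAAAAP//AAAAAAAAAAAAAP//AAAAAAAAAAAAAf//AAAAAAAAAAAAAf//AAAAAAAAAAAAAf//AAAAAAAAAAAAAf//gAAAAAAAAAAAAf//gAAAAAAAAAAAAf//gAAAAAAAAAAAAf//gAAAAAAAAAAAAf//gAAAAAAAAAAAAP//gAAAAAAAAAAAAH//gAAAAAAAAAAAAH//gAAAAAAAAAAAAH//gAAAAAAAAAAAAD//gAAAAAAAAAAAAB//gAAAAAAAAAAAAA//gAAAAAAAAAAAAAP/AAAAAAAAAAAAAAH/AAAAAAAAAAAAAAB/AAAAAAAAAAAAAAAeAAAAAAAAAAAAAAAAAAAAAAAAAAAAAAAAAAAAAAAAAAAAAAAAAAAAAAAAAAAAAAAAAAAAAAAAAAAAAAAAAAAAAAAAAAAAAAAAAAAAAAAAAAAAAAAAAAAAAAAAAAAAAAAAAAAAAAAAAAAAAAAAAAAAAAAAAAAAAAAAAAAAAAAAAAAAAAAAAAA="/>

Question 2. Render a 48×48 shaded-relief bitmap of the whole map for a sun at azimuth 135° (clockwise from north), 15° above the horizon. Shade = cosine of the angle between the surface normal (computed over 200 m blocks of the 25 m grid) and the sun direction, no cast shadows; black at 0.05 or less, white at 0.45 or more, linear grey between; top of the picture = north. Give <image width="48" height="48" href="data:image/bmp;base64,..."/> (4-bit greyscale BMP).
<image width="48" height="48" href="data:image/bmp;base64,Qk32BAAAAAAAAHYAAAAoAAAAMAAAADAAAAABAAQAAAAAAIAEAAATCwAAEwsAABAAAAAAAAAAAAAAABEREQAiIiIAMzMzAERERABVVVUAZmZmAHd3dwCIiIgAmZmZAKqqqgC7u7sAzMzMAN3d3QDu7u4A////AGZmZneIibu7u6mauoUyI1i+///sqZmZmXZmZmd4iaq7uqqru5YxETWL3//tupmZmXZmZmZmeJmqqqq8y6hSEBJHm97tuqmZmYdlVERVZ4maqqvMy6l1MhEkaKvMuqqZmXZDMzNFZ4iZqqvMzLmYdUM0VomruqqZmWQiIjRFZ3iJmqvMzLmZmIdmZ4iaqqqpmWUzNEVWZ3iImqu8zLqZmZqZmZmqqqqpmYdkRVZmd3eImaq7u6mYmaqqqqqqqqqqmZmXZmd3d3d4iJqquqmIiZqru7uqqqqqmbu5iIiIh3d3eImaqpiIiZqqu7u6qqqqqd3cqZmYd3Znd4iZmYh3iJmqq7u6qqqqqf/+y6mIdmZmd3iIiId3eImqq7u7qqqqqe//25mHZmZmd3eIiHdmd4maqru7qqqqqa3d24d3dmZmd3d3d3ZmZ4iaqru7qqqqqVi8u5d3d3Znd3d3d3ZmZ3iaqru7uqqqqUWry6h3d3d3d3d3d2ZmZ3iaq7u7uqqqqUR7zLqHd3d3d3d3d2ZmZ3iaq7u7uqqqqURIvMuYd3d3d3d3d2ZmZ3iaq7u7uqqqmURFrMy5h3d3d3d3d2ZmZniaq7u7qqqqmUREa8zLmHd3d3d3d2ZmZneJqru6qqqpmVRER7zMuYd3d3d3d2ZmZmd4mqqqqqmZmXVERIvMy5iHd3d3d3ZmVVZniZmZmZmZmYdURFm8zLmIh3d3d3ZmVVVWd4iJmZmZmYhkREWczMuYiHd3d3ZmVURFVneIiJmZmYiGRERZzMy6iId3d3dmVUREVWZ4iIiZmYiIZERFm8zLqYh3d3dmZVVEVVZ4iIiJmYiIdkREWLzMy5iId3d3ZlVVVVVomZiImYiIh2RERYvMzLqYiId3d2ZVVERoqpiImYiIiHZEREeszMy6mIiIh3ZmVERYq6mIiYiIiIhkRERpvMzMupiIiId2VDNHrLqIiYiIiIiGVERFeszMzLupmYh3ZDI2rMuYiYiIiIiIdURERpvMzN3MupiHZCE2nNuYiIiIiIiIh2RERFebzd3d3MqYdSAljNypiIiIiIiIiIZURERXrN3u7t3LlzEli+25mYiIiIiIiIh2VERVaKzu7u3cuVI2jP/bqoiIiIiIiIiIdlVVVnis3u7cuWM2nP/su4iIiIiIiIiIiHZVVmeJq8zMumM1i+/su4iIiIiIiIiIiYh2ZmeIiZmZmGIket7bqoiIiIiIiIiImZmZiHeImYh3dkEAN5uoh4iIiIiIiIiJmZmZmqmZmZiHdkEAFHh2ZoiIiIiIiIiZmZmZqru7uqmId1MAFGd2ZoiIiIiIiImZmZmaqrvMzMupmHUyNGd2ZoiIiIiIiImZmZmaqrvM3cy7uql1VniIiIiIiIiIiJmZmZmqqrvM3MzLu7uYiJmZmYiIiIiIiJmZmZqqq7vMzMy7u7u6mamZmYiIiIiIiJmZmaqqq7vMzMu7u7y7uqqZmYiIiIiIiJmZmaqqq7vMzLu7u7zMu6qZmYiIiIiIiJmZmqqqu7vMy7qqu8zMy7qZmQ=="/>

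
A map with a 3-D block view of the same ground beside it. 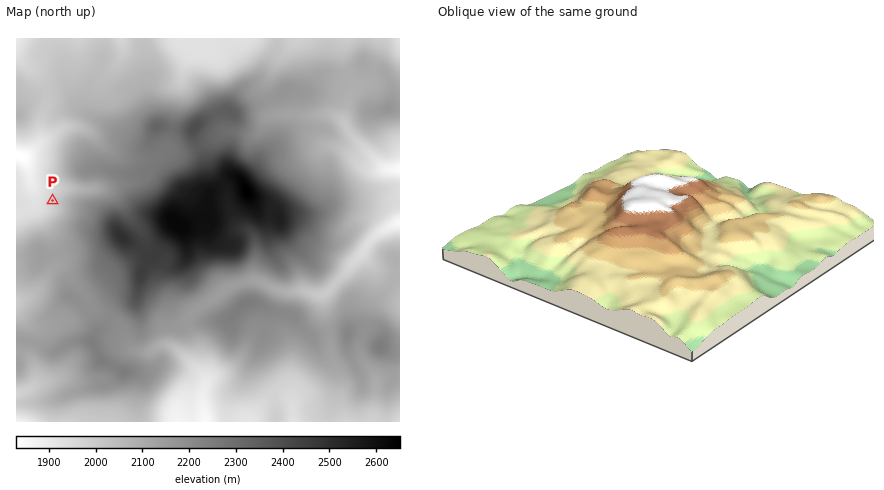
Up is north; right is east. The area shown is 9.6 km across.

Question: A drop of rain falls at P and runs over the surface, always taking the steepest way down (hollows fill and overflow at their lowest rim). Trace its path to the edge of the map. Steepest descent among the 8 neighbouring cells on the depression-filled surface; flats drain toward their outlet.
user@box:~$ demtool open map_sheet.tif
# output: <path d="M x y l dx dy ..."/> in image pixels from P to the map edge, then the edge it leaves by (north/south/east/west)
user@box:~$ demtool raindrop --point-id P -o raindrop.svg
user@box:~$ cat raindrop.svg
<path d="M52 200l-12 0-6-4 0-4-2-8-2-10-2-6-4-8-8-6"/>
exit: west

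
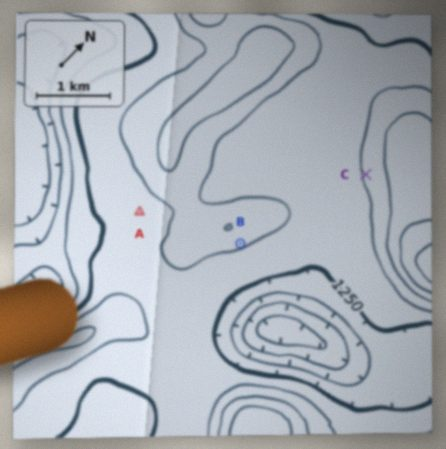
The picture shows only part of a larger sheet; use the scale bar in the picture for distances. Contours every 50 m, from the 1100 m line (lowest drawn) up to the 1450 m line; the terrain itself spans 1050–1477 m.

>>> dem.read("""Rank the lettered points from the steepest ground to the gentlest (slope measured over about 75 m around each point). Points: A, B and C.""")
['B', 'C', 'A']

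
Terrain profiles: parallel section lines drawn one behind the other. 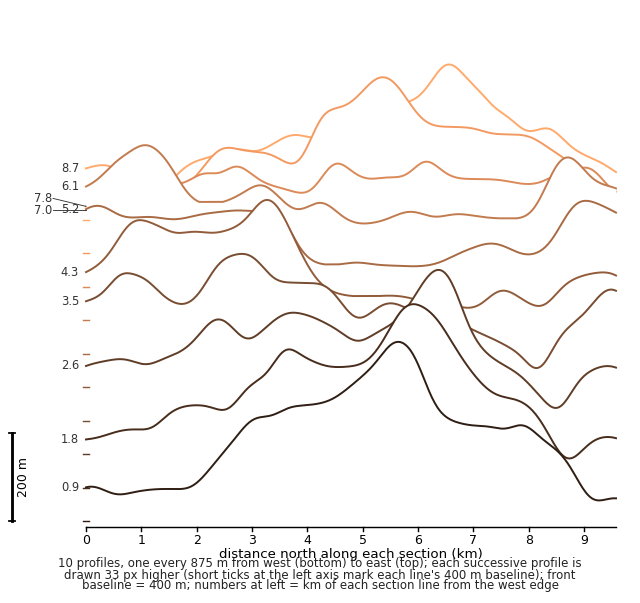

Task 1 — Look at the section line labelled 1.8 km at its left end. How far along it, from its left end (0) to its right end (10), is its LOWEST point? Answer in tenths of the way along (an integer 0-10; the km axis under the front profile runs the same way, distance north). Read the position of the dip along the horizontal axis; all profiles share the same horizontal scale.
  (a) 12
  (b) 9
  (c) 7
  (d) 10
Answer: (b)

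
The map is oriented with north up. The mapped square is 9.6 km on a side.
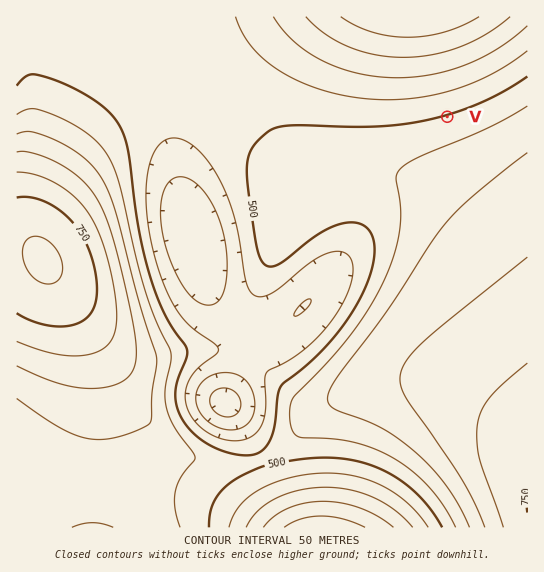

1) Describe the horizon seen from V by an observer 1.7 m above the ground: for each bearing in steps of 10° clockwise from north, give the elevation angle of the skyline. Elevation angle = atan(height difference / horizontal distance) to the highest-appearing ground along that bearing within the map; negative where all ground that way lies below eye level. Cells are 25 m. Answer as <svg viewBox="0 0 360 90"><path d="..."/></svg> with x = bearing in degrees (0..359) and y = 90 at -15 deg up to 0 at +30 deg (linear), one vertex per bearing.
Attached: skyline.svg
<svg viewBox="0 0 360 90"><path d="M0 73l10-1 10-1 10-2 10-3 10-3 10-2 10-2 10-2 10-2 10-1 10-1 10-1 10-1 10-1 10-1 10 0 10 0 10 1 10 1 10 1 10 1 10 1 10 2 10 0 10 0 10 1 10 2 10 1 10 0 10 3 10 4 10 4 10 2 10 1 10 0"/></svg>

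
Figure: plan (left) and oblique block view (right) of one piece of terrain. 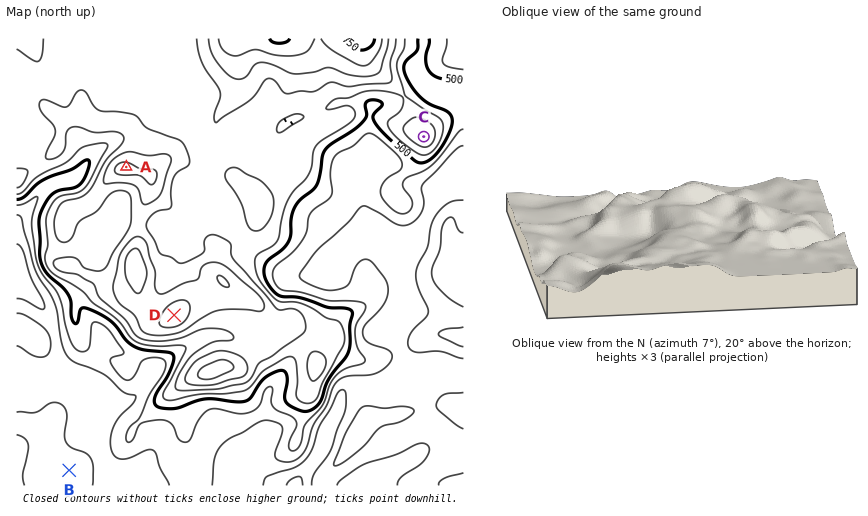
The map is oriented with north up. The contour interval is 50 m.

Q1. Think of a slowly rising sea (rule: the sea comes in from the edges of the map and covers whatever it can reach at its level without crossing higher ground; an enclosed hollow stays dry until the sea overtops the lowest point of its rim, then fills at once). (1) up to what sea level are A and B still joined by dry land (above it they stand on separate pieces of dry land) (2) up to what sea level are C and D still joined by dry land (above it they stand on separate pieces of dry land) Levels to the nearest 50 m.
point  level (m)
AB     400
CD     550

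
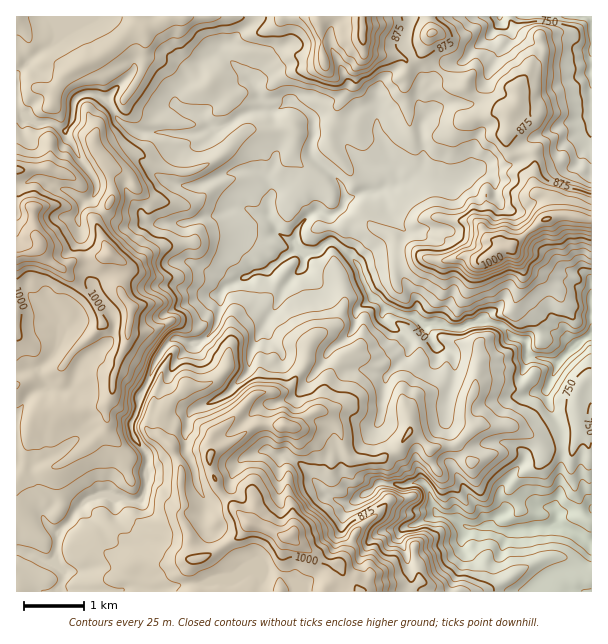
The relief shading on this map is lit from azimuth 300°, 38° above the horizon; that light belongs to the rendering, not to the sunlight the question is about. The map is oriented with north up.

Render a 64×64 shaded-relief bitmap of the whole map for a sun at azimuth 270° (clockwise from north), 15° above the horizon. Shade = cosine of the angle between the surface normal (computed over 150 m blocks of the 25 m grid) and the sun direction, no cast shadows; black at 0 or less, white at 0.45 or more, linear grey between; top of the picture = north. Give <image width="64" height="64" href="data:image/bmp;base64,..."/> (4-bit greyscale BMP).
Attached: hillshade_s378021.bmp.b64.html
<image width="64" height="64" href="data:image/bmp;base64,Qk12CAAAAAAAAHYAAAAoAAAAQAAAAEAAAAABAAQAAAAAAAAIAAATCwAAEwsAABAAAAAAAAAAAAAAABEREQAiIiIAMzMzAERERABVVVUAZmZmAHd3dwCIiIgAmZmZAKqqqgC7u7sAzMzMAN3d3QDu7u4A////AHeIiqmqmZmZqqmImZmauXmrmJl0IkeGQ2dVVVV4iIiIiJh5qqqpmZqqqIiZmZqpiaqpmHUiR4QiR2eJhlaIiZmIh4qqqqqZmry4d3iJmbqZmqlmhjE3ggJGiImpZniJiHeIq6maqpmavcqGZ4ia24mpiEN2NEeBAUeaeKmZh4dliZibqZmZmZq8yph2eJzrmXRHcjU1enABN6p2mZqodkSZloupmZmZmqzJeaqHnO2WISaVFDKecAA3mYZ5mZl2Vpl2i7mZmZmqrMhorMqbu4QQBMsQImuVMRWJh4iZmIiah3eJupmZqqq8pnqs/Id6pBACvoIAA3h0NoiaiIiIm7t3eYaKqYqpq8yXir7ZdmmTEBOM2jABEmiKhnmpd3erqHeJllm4eZney5d63qmGWYACRVndowABmpqHZZp2eKuGiIiHVomJmd/MlovKq4RZUANnVJ74RACqiJlFmHeHq4WImYdmaKyVrt2WrJfMdEhANphkSKZYR+tnpyWXeYabh4iZh3d4q4OO7obNZbxzSFFJl3czeFRu+EmlJImZhZqImaqYd3iac47uh9tEm4RIY3mYh2eWQ37EbKUzWbp1iomZmZmHiIlzfux56TRohld4mZmZiIZUjGWslkRFm4aJiamYmZiIiFKf2XzqVDVnebl3iYZ5mWSLZYmHdUWblomJqYiImZiFGP62bOqHU0eqqGZ4ZGirlnl3h2ZmeJl2ipi6iIiZqXE++oV864iGWLuGRHhjV6vJVFirhmeHdmaamMqIiImqUF/YhnvsqHmZy3Q0d1NHm8pTWLyod3ZVZ5uXy5mYialRLPmGabzLh4moZ3dlVVWMyUNYvJdndlZou4e6mZiZqnII+4ZWi83HVodqyWZlRIzIQ1i8hmZmdmnLh3mZmZmrgQb8mHZWjf11ZVm6h3ZDfMhUV7yVRVZ2e9uHZ4mZmryRAs2bqHVG38hkRqqHh1RruHZnrbZEVmRs7JeHiZiavJQQbKy4iFJcyHd2iod3ZXqnZ4icx1VFhTntuYial4q8piAaqreLpQWpibhol3d3eJh3iZzIVUN4Nd7LiImoeavIQQW3mJ3YA5l5y3WZh3dmeYeJnMllQUdmvtyId5qHm9pSAJhIztgSiYrMdHqodmZolnm8yWVAOpZq7od3iqh4zXMQFlfO+jFZrMuVV6p1VniFjLu4QjSOlDWtVneJq5etlEACh2r8Uki8y6hkaoVWiWa6i8pQKLyVVmVGeImryYyURSE0RcxkWKu7qYZGhEimR5mZqnfMiHZ5UEV4mZvJjaMTdRJFrHZnmqqpmEVzWXeanLVHzsl3d5ggRXiZnLittSEBNFWbh3eKqZmqU2VZuayquEWM2Wd5liBWiZm7mct0QxATVpuYiImpmaqDJs62jLmrdmi6dnmFEHeJq7iLyTEzMjRVeZmZiKmZqnM67ZebuayWZpp1eHQieJrLdpqoUyI0RFVmiamYmpqqYn7smbu5nbZEi3RWZkFXrMdHmZl0ADVEVmZ3iap4u6lTrturzMme5zJpUkVVVWipdleqmFIAJWd2Z3eHioerqDbOy779yq37UlYQNGZ5mYVGibuDI0I1aGRniIhniJu2WszLz/ub3d2mcwAldnqrlCNq21ElZVZ3U1d4iHZ5mImru7u8uZve/9qDAFdmictzI1vpIUVWdohUV3iHd4u3i7qqqomrur7/yXdCV1aay1I0bNUSRVZ3iXVniIeJecqamamYmru7zv2Iedp2WJrrQUWMpUM0Znd3dneId5p2mpu6mIirzLqt2Vea/8d5iPxSRViqUSaHd3ZVZ4iIqod5qbuYiaq7qJ3Jd73v2phm2mRER72BN4dmZmVniIiamImni5iJmaqYnMqK7suph3apZWeXfKR3NFZnh2d4iJqZmYeJiZmZmZiazJvu24dlQ4h3mYRsl4QTV4d4h3iImpmZd6qIiJmZmZm7q97ZVEVUZ4mXQ62XUSaJl2VniImZmYd6uIiImZmZmZq93bczVnZ4mGU424UjZ3iJl1V4iZmYd6uXiIiZmZmYir3LuERVeHipZX3ZU0ZmZ4mahmeIiZZ6uXiIiZmZqZiavcmXNGVXeblVv7U0VmZ3iIqpd3iJlouoiYiJqZqph5vNp4dDVmaauTfulDNGeIiIiaqXeImXeqiZiJqpmrqYi9yWVmRFZ5iYWe6kAliIiIh4mqmIiZZquZh4mqmJq7qJvKdkI1VniZqGvqMGl3iIiImImYialnq5iIiauXm8y5mrqHYxNWerymOtc2p1Z4iImph3iJmIm7l3iJu5eKu6qruXd0IkVsu7UnpmzWRWeJmZmXd4h4qqqod4q7h4mqqqu6hmMjVV26lzNomslUV4mpiIh4mHiqqpl1asuHmquXisyXUiRVXbmZdnh2m3RGiaqHd3mqmau7d3RZy3eaq5Za3JdSJFVbqauYd4dpllZ4mZh3iau8zchHlTa7domZl0jMuGITVUmqqqmHd3iXVWd4mHiZqrzf5krHI3mHd3eZZqzKcxNUOJqpqpmHZ5dVZmeImpmau8/mfNgiV4l2ZmiHm8uVI0MpmJmaqZh3h1Z2VniaqZmqz+isyAFHm5ZlNHiKzKcyQymIiJmZqZiYZnZFeJq6mYnP2bzXADetx0MzN5i9xiRjCHeImZmaqph3dkZ4iKu6ic/IrNgRJZ3XIkUzes3HRVIGZ4mZmZqqmImXZ3d2ebyqzreL2CI0e6U0RVNqiJdmZm"/>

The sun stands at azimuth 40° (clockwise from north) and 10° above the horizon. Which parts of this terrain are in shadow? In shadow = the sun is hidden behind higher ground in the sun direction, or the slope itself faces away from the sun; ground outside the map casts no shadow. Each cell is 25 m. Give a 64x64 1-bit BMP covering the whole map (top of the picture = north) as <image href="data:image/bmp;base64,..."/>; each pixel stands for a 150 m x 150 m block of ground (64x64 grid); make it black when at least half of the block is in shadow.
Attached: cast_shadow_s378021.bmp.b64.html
<image width="64" height="64" href="data:image/bmp;base64,Qk0+AgAAAAAAAD4AAAAoAAAAQAAAAEAAAAABAAEAAAAAAAACAAATCwAAEwsAAAIAAAAAAAAA////AAAAAAAAAAAAAAAAAAAAAAAAAAAAAAAAAAAAAAAAAAAbgAAAAAAAAD8AEAAAAAAAPAAAAAAAAADwAAAAAQAAAYAAAGACAAABgAAB4AAAAAAAAAfQAAAYBgAAB/IAABgMAAEPYAwAAAwAAf5gDAAACAABjEAIAAMIAQAMAAAAA4AfAAwAAAAHAB4AAAAAAAYAHgAAAAAABAAAAAAAAAAAAAAAAAAAAAAAAAAAAAAAAAAAAAAAAAAAAAAAAAAAAAAAAAAAAAAAAAAAAAAAAAAAAAAAAAAAAAAAAAAAAOAAAAAAAAEAwAAQcAAAAAPEAAAAAAAPxwQAAAAAAB/+CAEQAAAA//gAAwAAAAHv/gAeAAAAAd//AHwAAAADH/8A+AAAAAMf/wFgAAAAAh//HwAAAAAGAAIfAAAAAJgAED8AAAAAEABgPwGAAAAAA+AvAAAAAAAAAASAAAAAAAABAAAEAAAAAAAAAggAAAAAAAAIQAAAAAAAABDAAAAQAAAAAYAAADAADAABAAAAAAAMAAMAAAAAAAwAAgAAAAAAAAAAAAAAAAAAADgYAAAAAAAAABAAAAAAAAAAAAADwAAAAAHAAAPwAAAAAIAAA/gAAAAAAAAB7gAAAAAAAABOAAAAAAAAAFwAAAAAAAAB1AAAAAAAAAPAAAAAAAAAAcAAAAAAAAABgAAAAA=="/>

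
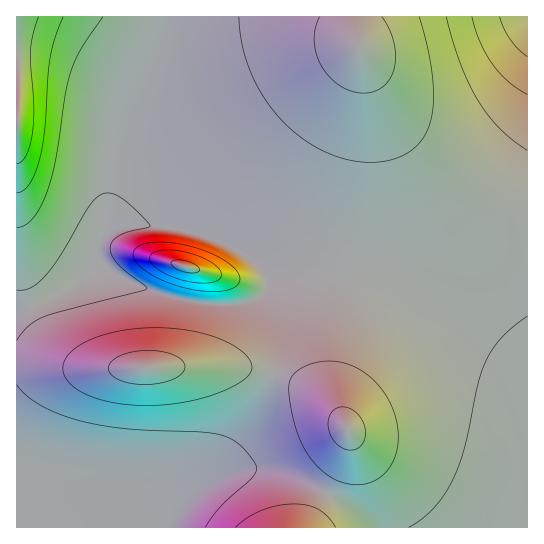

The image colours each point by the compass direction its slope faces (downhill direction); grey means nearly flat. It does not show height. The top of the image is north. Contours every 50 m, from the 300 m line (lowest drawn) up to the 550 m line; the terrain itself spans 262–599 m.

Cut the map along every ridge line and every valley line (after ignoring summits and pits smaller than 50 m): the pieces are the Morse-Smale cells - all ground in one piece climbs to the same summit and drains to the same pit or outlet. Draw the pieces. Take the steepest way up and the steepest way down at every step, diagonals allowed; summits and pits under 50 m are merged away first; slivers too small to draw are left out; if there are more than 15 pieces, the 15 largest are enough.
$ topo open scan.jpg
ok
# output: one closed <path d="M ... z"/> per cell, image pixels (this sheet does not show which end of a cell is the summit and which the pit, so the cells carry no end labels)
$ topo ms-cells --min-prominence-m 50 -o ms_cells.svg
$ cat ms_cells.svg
<path d="M353 16l-191 0-3 22-10 29-32 78-5 24-8 65 23-9 44 2 28 6 28 11 23 13 15 15 53 1 25 4 16-90 5-56 0-57-3-20-6-19z"/><path d="M103 271l-9 1-33 20-45 19 1 217 144 0 27-33 47-48 17-25 16-35 8-30 3-30-4-22-9-14-8 8-16 5-36 0-40-8z"/><path d="M527 16l-174 1 2 18 6 19 3 20 0 57-5 56-15 88 1 2 24 4 36 11 45 20 40 25 23 19 14 16z"/><path d="M349 277l-4 0-2 6-11 68 1 39 7 24 8 17 0 14-8 24-13 25 26 14 25 20 149 0 0-158-37-33-40-25-45-20z"/><path d="M161 16l-145 1 1 294 20-7 24-12 30-19 5-7 1-20 8-15 6-53 6-33 32-78 10-29z"/><path d="M295 272l-31 1 4 6-1 12 8 14 4 22-3 30-8 30-16 35-9 15-16 20-39 38 1 2 18-14 16-8 28-7 19 1 21 7 35 17 14-24 8-24 0-14-8-17-7-24-1-39 12-73-13-3z"/><path d="M161 225l-34 0-21 8-9 13 0 12-4 13 16 1 30 15 27 9 40 8 36 0 16-5 9-9 1-11-4-8-22-19-43-19z"/><path d="M259 468l-24 3-28 12-25 20-19 24 144 1 20-34-36-18z"/><path d="M329 495l-4 0-16 33 68-1-12-11z"/>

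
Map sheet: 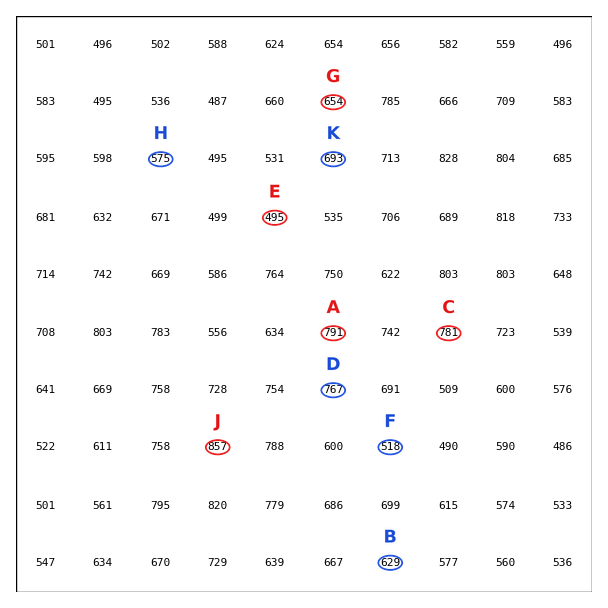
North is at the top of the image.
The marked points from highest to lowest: A C D B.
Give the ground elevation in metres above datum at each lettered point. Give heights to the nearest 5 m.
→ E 495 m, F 520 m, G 655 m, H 575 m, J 855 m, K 695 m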